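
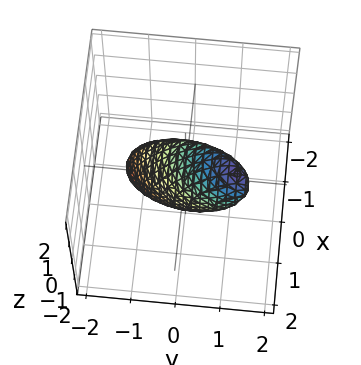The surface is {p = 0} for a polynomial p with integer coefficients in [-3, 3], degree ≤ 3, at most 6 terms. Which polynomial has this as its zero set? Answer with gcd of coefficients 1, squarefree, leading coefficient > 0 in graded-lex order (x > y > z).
deg p = 2. A generic line meets the surface in up to 2 points.
From the axis intercepts and sections: among the integer gridlines, it crosses the z-axis at z ∈ {-1, 1}.
Solving for integer coefficients yields p as stated.

2*x^2 - 2*x*y + 2*y^2 - 2*y*z + z^2 - 1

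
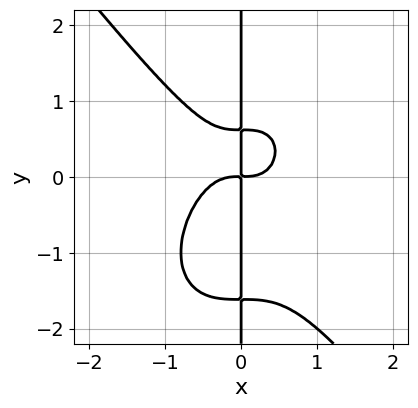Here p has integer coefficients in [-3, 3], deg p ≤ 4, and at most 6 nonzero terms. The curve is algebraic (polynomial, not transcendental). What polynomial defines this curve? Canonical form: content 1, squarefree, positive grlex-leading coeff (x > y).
Degree: the shape is more complex than any degree-3 curve, so deg p = 4.
From the visible intercepts: the visible y-axis segment lies entirely on the curve.
Matching integer coefficients to the picture gives p.

2*x^4 + x*y^3 + x*y^2 - x*y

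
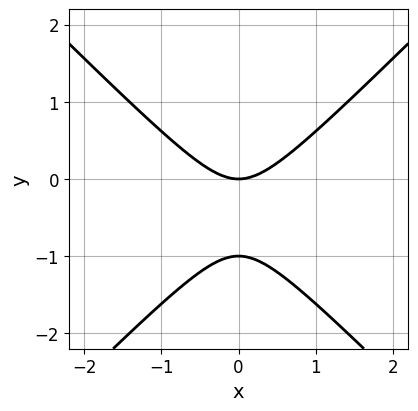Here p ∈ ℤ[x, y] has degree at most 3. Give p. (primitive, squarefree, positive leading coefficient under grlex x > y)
x^2 - y^2 - y

First, degree: no degree-1 curve has this shape, so deg p = 2.
Next, symmetries: it's symmetric under x → −x, forcing even powers of x.
Next, from the axis intercepts and sections: it crosses the x-axis at the gridline x = 0; among the integer gridlines, it crosses the y-axis at y ∈ {-1, 0}.
Finally, solving for integer coefficients yields p as stated.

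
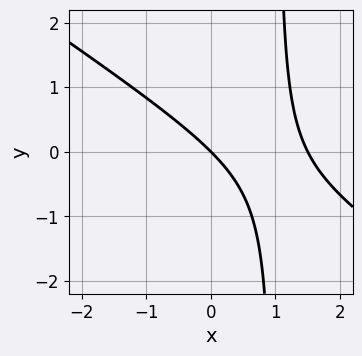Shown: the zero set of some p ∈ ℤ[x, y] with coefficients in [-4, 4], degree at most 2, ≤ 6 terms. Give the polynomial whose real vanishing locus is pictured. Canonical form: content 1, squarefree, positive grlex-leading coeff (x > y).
1. deg p = 2. No degree-1 curve has this shape.
2. Observable constraints: it crosses the x-axis at the gridline x = 0; one y-axis crossing is at y = 0.
3. Together with the visible shape, these determine p as stated.

2*x^2 + 3*x*y - 3*x - 3*y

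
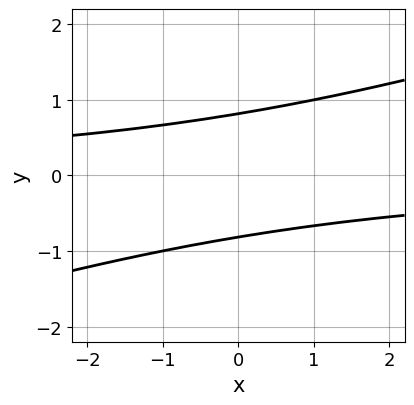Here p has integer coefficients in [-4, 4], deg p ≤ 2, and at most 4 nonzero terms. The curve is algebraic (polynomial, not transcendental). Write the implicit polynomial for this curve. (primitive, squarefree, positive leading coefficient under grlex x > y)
1. Degree: a generic line meets the curve in up to 2 points, so deg p = 2.
2. From the axis intercepts and sections: it misses every integer gridline on the x-axis.
3. Fitting integer coefficients to these (and the overall shape) gives p.

x*y - 3*y^2 + 2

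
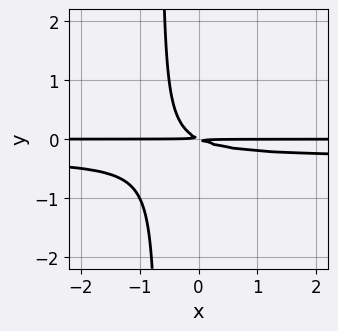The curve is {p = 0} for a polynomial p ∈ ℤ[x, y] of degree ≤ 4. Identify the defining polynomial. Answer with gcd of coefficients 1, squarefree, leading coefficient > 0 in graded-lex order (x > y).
(a) Degree: a generic line meets the curve in up to 3 points, so deg p = 3.
(b) Against the integer gridlines: every point of the x-axis in the box is on the curve.
(c) Putting this together gives p.

3*x*y^2 + x*y + 2*y^2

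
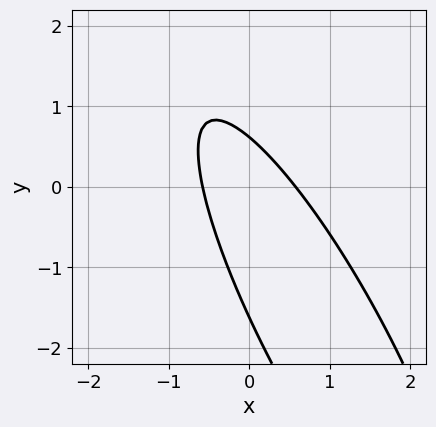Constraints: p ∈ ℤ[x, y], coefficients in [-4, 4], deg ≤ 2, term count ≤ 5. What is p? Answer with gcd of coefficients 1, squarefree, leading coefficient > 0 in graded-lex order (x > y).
Degree: a generic line meets the curve in up to 2 points, so deg p = 2.
Solving for integer coefficients yields p as stated.

3*x^2 + 3*x*y + y^2 + y - 1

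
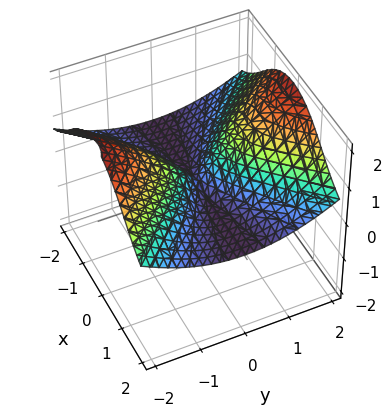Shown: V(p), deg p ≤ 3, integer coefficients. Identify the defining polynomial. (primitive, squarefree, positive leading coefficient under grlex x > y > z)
3*x^2*z + z^3 - 2*y^2

(a) Degree: the shape is more complex than any degree-2 surface, so deg p = 3.
(b) Against the integer gridlines: one z-axis crossing is at z = 0; one y-axis crossing is at y = 0.
(c) The integer polynomial consistent with all of this is the stated p.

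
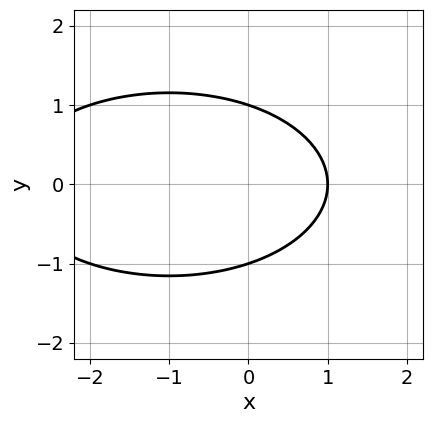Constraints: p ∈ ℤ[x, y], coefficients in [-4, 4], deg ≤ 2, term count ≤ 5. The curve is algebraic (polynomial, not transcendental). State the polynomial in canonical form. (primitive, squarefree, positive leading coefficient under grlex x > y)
x^2 + 3*y^2 + 2*x - 3

(a) deg p = 2. The shape is more complex than any degree-1 curve.
(b) Symmetries: it's symmetric under y → −y, forcing even powers of y.
(c) From the visible intercepts: the y-axis gridline crossings are at y ∈ {-1, 1}; it crosses the x-axis at the gridline x = 1.
(d) Assembling these constraints gives the stated polynomial.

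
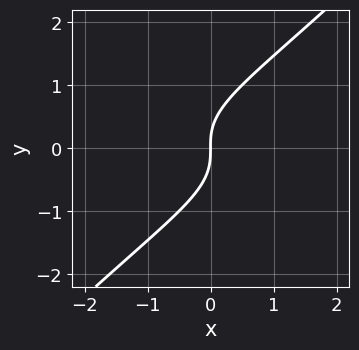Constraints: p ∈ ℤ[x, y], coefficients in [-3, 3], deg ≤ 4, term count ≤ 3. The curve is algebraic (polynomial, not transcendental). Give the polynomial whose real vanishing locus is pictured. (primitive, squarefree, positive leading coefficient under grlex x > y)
(a) deg p = 3. The shape is more complex than any degree-2 curve.
(b) Observable constraints: one x-axis crossing is at x = 0; it crosses the y-axis at the gridline y = 0.
(c) Putting this together gives p.

x*y^2 - y^3 + x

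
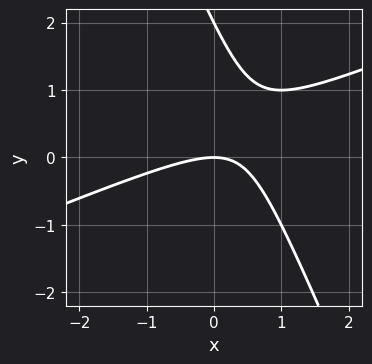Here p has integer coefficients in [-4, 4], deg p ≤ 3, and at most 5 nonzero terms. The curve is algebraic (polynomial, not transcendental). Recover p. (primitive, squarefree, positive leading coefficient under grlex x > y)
(a) Degree: the shape is more complex than any degree-1 curve, so deg p = 2.
(b) Against the integer gridlines: the y-axis gridline crossings are at y ∈ {0, 2}; one x-axis crossing is at x = 0.
(c) The integer polynomial consistent with all of this is the stated p.

x^2 - 2*x*y - y^2 + 2*y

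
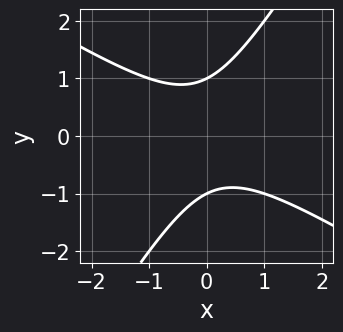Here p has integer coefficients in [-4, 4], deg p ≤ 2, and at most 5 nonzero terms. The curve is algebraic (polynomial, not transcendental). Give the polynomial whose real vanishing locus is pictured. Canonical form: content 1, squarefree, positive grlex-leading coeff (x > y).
1. The degree is 2 — the shape is more complex than any degree-1 curve.
2. Checking where it meets the axes: the curve avoids every integer x-axis point in the box; the y-axis gridline crossings are at y ∈ {-1, 1}.
3. Assembling these constraints gives the stated polynomial.

x^2 + x*y - y^2 + 1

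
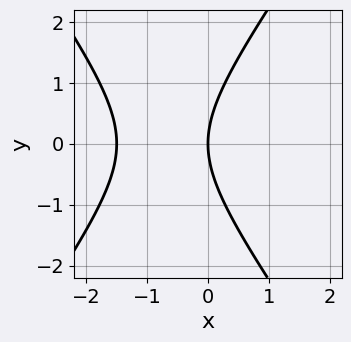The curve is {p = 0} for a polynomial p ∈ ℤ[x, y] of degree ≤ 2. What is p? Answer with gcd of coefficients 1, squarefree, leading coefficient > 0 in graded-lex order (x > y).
2*x^2 - y^2 + 3*x

(a) The degree is 2 — a generic line meets the curve in up to 2 points.
(b) Symmetries: it's symmetric under y → −y, forcing even powers of y.
(c) Reading off the gridlines: one y-axis crossing is at y = 0; one x-axis crossing is at x = 0.
(d) Assembling these constraints gives the stated polynomial.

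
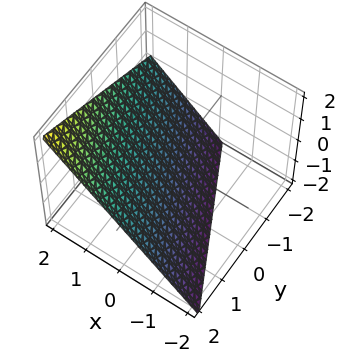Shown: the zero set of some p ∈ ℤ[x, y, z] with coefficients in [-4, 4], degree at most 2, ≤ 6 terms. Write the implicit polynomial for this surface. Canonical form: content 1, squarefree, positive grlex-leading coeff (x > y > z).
First, the degree is 1 — every cross-section is a straight line — this is a plane.
Then, against the integer gridlines: one x-axis crossing is at x = 1; it meets the z-axis at z = -1 (among the integer gridlines).
Finally, assembling these constraints gives the stated polynomial. Check: (0, 2, 0) on the y-axis lies on the surface, and p(0, 2, 0) = 0. ✓

2*x + y - 2*z - 2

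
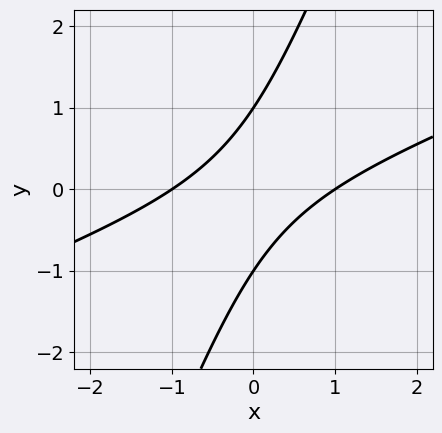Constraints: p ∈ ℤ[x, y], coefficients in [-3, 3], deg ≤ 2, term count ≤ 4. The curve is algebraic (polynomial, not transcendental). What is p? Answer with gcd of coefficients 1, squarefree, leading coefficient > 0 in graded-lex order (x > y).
(a) deg p = 2.
(b) Observable constraints: among the integer gridlines, it crosses the y-axis at y ∈ {-1, 1}; the x-axis gridline crossings are at x ∈ {-1, 1}.
(c) Together with the visible shape, these determine p as stated.

x^2 - 3*x*y + y^2 - 1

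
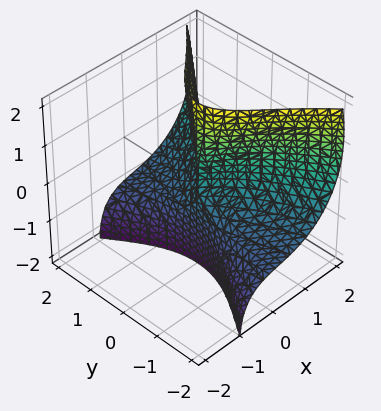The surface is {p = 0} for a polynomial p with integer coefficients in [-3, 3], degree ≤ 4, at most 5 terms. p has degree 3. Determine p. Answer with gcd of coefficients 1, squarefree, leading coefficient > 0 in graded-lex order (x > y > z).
x^3 + x*z^2 - y^2*z - y^2

(a) Degree: the shape is more complex than any degree-2 surface, so deg p = 3.
(b) From the visible intercepts: the visible z-axis segment lies entirely on the surface; it crosses the x-axis at the gridline x = 0; one y-axis crossing is at y = 0.
(c) Matching integer coefficients to the picture gives p.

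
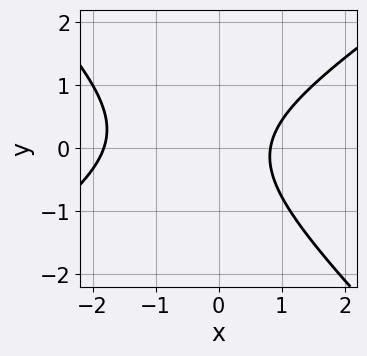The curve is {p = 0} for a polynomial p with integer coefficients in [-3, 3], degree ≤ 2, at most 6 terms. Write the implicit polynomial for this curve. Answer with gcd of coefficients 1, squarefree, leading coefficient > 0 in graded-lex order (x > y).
2*x^2 - x*y - 3*y^2 + 2*x - 3

1. Degree: the shape is more complex than any degree-1 curve, so deg p = 2.
2. Against the integer gridlines: the curve avoids every integer y-axis point in the box.
3. The integer polynomial consistent with all of this is the stated p.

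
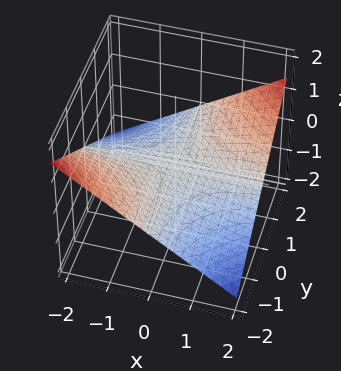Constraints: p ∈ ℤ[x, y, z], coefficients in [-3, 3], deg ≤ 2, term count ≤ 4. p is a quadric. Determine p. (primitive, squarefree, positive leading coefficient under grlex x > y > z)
1. deg p = 2. A saddle surface; a quadric.
2. Checking where it meets the axes: every point of the x-axis in the box is on the surface; it meets the z-axis at z = 0 (among the integer gridlines).
3. Fitting integer coefficients to these (and the overall shape) gives p. Check: (0, 1, 0) on the y-axis lies on the surface, and p(0, 1, 0) = 0. ✓

x*y - 3*z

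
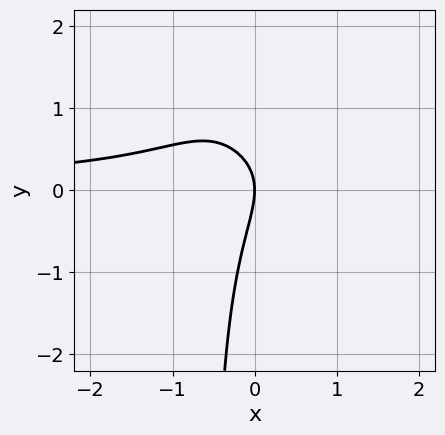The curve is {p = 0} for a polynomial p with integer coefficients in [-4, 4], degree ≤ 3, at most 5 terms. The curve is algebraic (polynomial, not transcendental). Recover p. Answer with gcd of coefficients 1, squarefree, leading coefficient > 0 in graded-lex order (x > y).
(a) Degree: no degree-2 curve has this shape, so deg p = 3.
(b) Observable constraints: one y-axis crossing is at y = 0; it crosses the x-axis at the gridline x = 0.
(c) The integer polynomial consistent with all of this is the stated p.

3*x^2*y + 3*x*y^2 - 3*x*y + 2*y^2 + 3*x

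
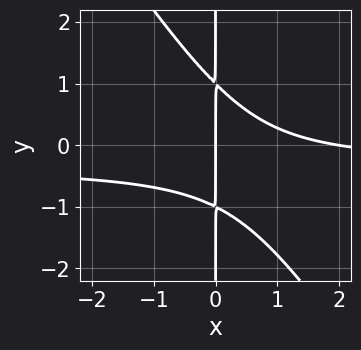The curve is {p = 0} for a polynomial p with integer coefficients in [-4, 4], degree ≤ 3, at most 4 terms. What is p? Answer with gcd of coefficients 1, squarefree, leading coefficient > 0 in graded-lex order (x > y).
deg p = 3. The shape is more complex than any degree-2 curve.
From the axis intercepts and sections: among the integer gridlines, it crosses the x-axis at x ∈ {0, 2}; every point of the y-axis in the box is on the curve.
Together with the visible shape, these determine p as stated.

3*x^2*y + 2*x*y^2 + x^2 - 2*x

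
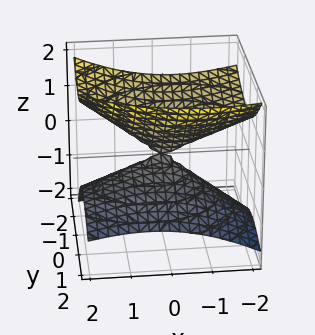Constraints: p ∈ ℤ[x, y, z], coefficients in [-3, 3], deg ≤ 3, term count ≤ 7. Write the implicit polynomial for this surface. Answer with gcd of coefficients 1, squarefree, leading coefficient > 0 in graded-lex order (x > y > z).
x^2 + x*z + 2*y^2 + 2*y*z - 3*z^2

1. There are 2 components.
2. Degree: the shape is more complex than any degree-1 surface, so deg p = 2.
3. Observable constraints: one z-axis crossing is at z = 0; one y-axis crossing is at y = 0; it crosses the x-axis at the gridline x = 0.
4. Putting this together gives p.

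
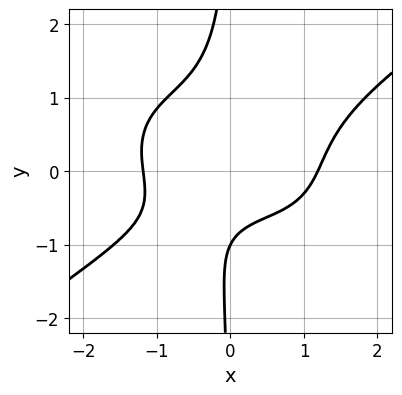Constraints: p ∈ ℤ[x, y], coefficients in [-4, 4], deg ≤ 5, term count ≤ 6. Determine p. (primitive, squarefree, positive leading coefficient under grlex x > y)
x^4 - 3*x*y^3 - x*y - 2*y - 2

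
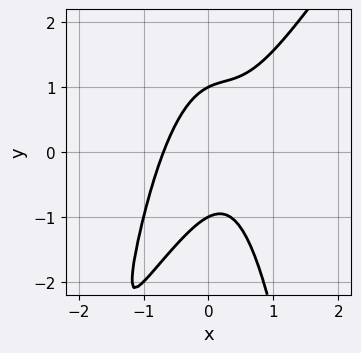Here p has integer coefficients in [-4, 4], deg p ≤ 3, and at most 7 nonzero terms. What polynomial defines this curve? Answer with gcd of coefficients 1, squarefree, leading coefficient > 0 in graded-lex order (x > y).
3*x^3 - 2*x^2*y + x*y - y^2 + 1

The degree is 3 — a generic line meets the curve in up to 3 points.
From the axis intercepts and sections: the y-axis gridline crossings are at y ∈ {-1, 1}.
Assembling these constraints gives the stated polynomial.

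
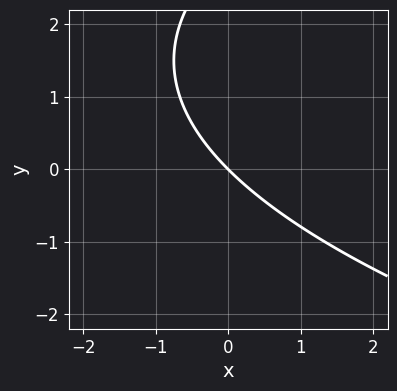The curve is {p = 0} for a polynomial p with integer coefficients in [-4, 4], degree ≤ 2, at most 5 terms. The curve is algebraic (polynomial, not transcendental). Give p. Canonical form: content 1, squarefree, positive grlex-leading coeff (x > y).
y^2 - 3*x - 3*y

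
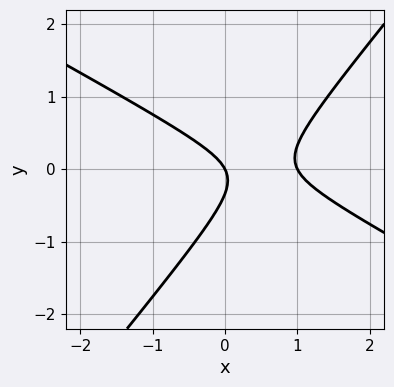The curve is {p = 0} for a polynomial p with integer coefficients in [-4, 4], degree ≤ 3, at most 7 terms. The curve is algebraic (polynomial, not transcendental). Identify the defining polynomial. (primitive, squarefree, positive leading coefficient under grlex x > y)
2*x^2 + 2*x*y - 3*y^2 - 2*x - y

1. The degree is 2 — the shape is more complex than any degree-1 curve.
2. Against the integer gridlines: it crosses the y-axis at the gridline y = 0; the x-axis gridline crossings are at x ∈ {0, 1}.
3. Fitting integer coefficients to these (and the overall shape) gives p.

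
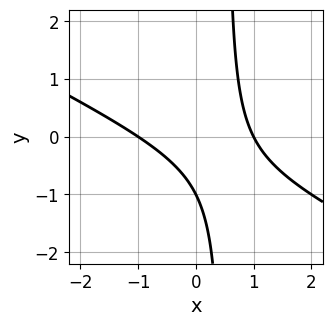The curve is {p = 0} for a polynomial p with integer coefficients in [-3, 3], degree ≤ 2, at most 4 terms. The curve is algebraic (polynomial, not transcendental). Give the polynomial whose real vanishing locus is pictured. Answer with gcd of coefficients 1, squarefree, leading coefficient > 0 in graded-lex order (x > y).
x^2 + 2*x*y - y - 1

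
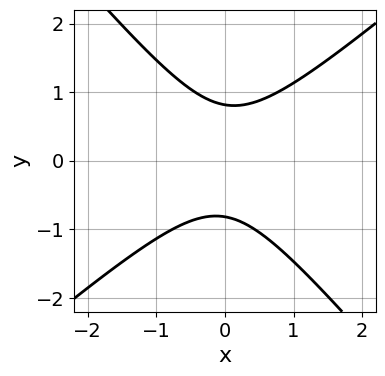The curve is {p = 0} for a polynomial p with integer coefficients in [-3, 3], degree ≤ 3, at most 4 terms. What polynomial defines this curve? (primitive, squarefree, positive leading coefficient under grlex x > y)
3*x^2 - x*y - 3*y^2 + 2

(a) deg p = 2.
(b) Observable constraints: the curve avoids every integer x-axis point in the box.
(c) Fitting integer coefficients to these (and the overall shape) gives p.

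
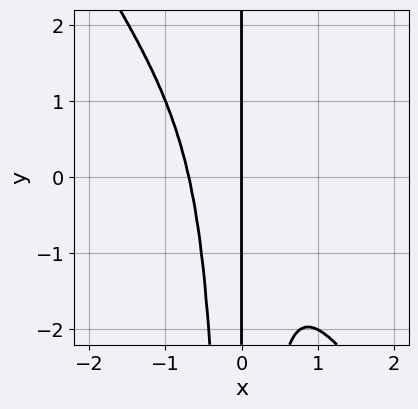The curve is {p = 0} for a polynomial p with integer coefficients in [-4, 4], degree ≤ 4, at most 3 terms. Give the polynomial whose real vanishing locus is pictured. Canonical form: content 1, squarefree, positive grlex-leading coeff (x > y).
3*x^4 + 2*x^3*y + x

First, the degree is 4 — no degree-3 curve has this shape.
Then, reading off the gridlines: one x-axis crossing is at x = 0; the visible y-axis segment lies entirely on the curve.
Finally, assembling these constraints gives the stated polynomial.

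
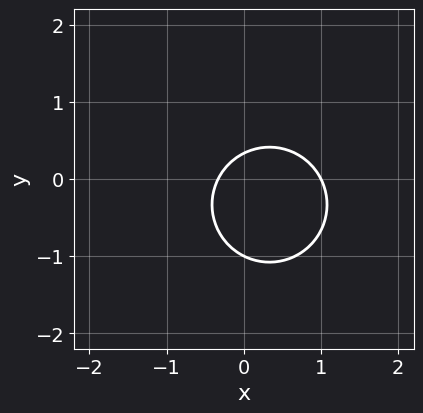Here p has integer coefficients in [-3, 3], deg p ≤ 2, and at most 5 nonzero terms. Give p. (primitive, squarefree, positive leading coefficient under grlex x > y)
3*x^2 + 3*y^2 - 2*x + 2*y - 1

1. deg p = 2.
2. From the visible intercepts: it crosses the x-axis at the gridline x = 1; one y-axis crossing is at y = -1.
3. The integer polynomial consistent with all of this is the stated p.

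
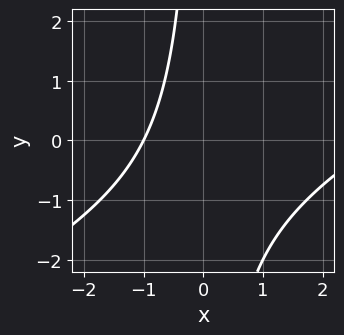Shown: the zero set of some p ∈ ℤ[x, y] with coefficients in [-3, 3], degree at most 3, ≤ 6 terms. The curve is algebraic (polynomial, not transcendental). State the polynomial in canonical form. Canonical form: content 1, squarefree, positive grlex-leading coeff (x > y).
x^2 - 2*x*y - 2*x - 3

1. deg p = 2. The shape is more complex than any degree-1 curve.
2. Reading off the gridlines: it crosses the x-axis at the gridline x = -1; it misses every integer gridline on the y-axis.
3. Solving for integer coefficients yields p as stated.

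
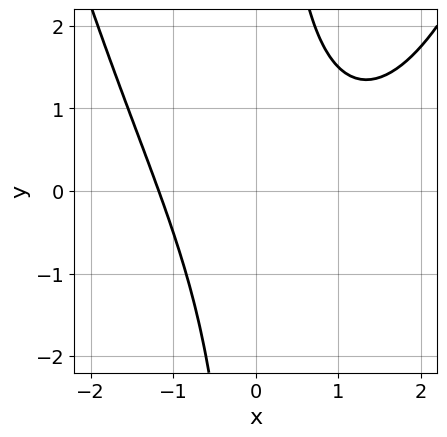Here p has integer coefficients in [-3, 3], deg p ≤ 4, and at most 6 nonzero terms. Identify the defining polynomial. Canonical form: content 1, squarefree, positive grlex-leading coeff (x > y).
x^3 - x^2 - 2*x*y + 3

Degree: no degree-2 curve has this shape, so deg p = 3.
Against the integer gridlines: the curve avoids every integer y-axis point in the box.
The integer polynomial consistent with all of this is the stated p.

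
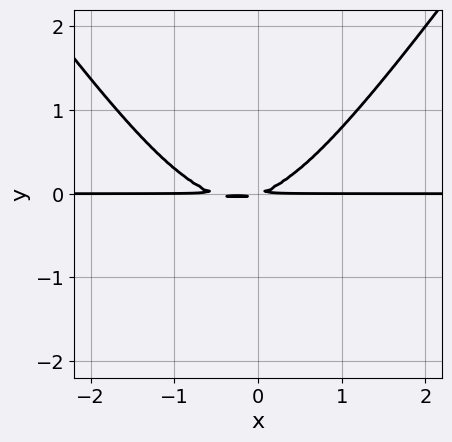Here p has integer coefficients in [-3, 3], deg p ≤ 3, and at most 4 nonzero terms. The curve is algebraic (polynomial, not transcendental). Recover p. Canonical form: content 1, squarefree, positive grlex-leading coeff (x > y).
2*x^2*y - y^3 + x*y - 3*y^2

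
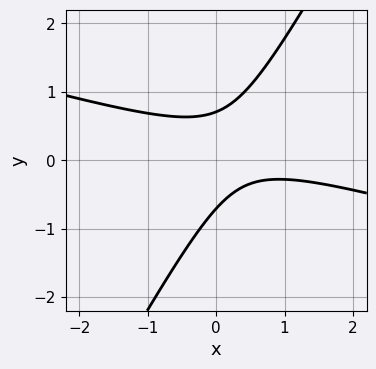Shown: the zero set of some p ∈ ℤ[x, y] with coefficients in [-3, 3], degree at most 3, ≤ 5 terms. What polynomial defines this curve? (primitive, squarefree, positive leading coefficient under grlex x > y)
x^2 + 3*x*y - 2*y^2 - x + 1

First, the degree is 2 — no degree-1 curve has this shape.
Then, reading off the gridlines: the curve avoids every integer x-axis point in the box.
Finally, assembling these constraints gives the stated polynomial.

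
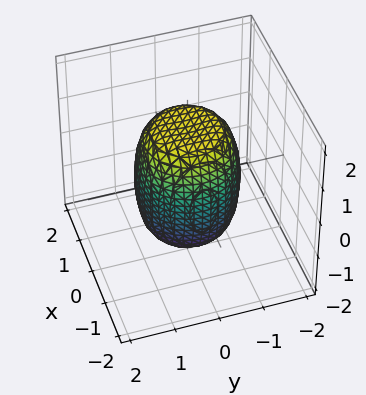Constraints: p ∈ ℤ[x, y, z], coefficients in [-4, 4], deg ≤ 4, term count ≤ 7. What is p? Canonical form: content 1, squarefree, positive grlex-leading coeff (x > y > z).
1. The degree is 4 — a generic line meets the surface in up to 4 points.
2. By symmetry, the z-axis is an axis of rotation, so x and y enter only as x² + y².
3. From the axis intercepts and sections: a circular section at z = 1 has radius exactly 1.
4. Solving for integer coefficients yields p as stated.

2*x^4 + 4*x^2*y^2 + 2*y^4 - x^2 - y^2 + z^2 - 2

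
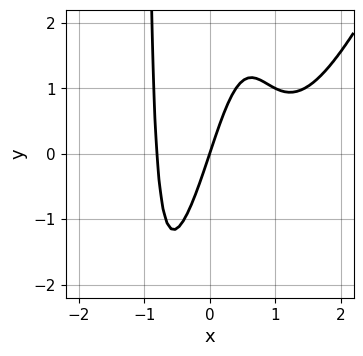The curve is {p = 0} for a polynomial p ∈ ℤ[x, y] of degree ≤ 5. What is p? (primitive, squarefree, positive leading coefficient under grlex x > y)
First, the degree is 4 — no degree-3 curve has this shape.
Next, checking where it meets the axes: it crosses the x-axis at the gridline x = 0; it meets the y-axis at y = 0 (among the integer gridlines).
Finally, together with the visible shape, these determine p as stated.

2*x^4 - x^3*y - 3*x^3 + 3*x - y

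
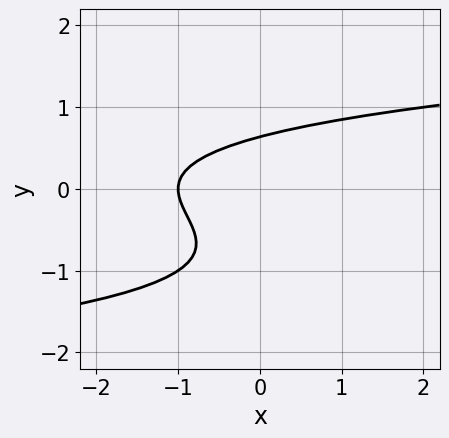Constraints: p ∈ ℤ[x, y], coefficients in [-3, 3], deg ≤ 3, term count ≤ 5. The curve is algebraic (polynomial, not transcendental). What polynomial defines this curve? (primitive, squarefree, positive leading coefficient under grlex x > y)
Degree: the shape is more complex than any degree-2 curve, so deg p = 3.
Checking where it meets the axes: one x-axis crossing is at x = -1.
Fitting integer coefficients to these (and the overall shape) gives p.

3*y^3 + 3*y^2 - 2*x - 2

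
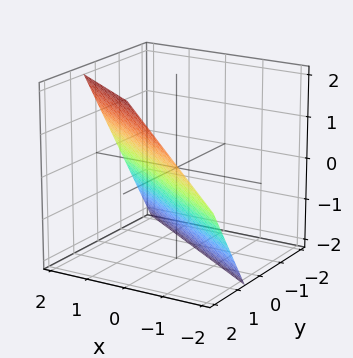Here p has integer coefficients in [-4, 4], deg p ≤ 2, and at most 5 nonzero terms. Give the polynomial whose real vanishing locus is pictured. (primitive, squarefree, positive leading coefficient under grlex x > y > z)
(a) Degree: the surface is flat (a plane), so deg p = 1.
(b) From the axis intercepts and sections: it meets the z-axis at z = -1 (among the integer gridlines); one x-axis crossing is at x = 1.
(c) The integer polynomial consistent with all of this is the stated p.

2*x + 3*y - 2*z - 2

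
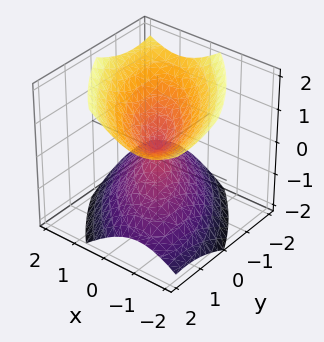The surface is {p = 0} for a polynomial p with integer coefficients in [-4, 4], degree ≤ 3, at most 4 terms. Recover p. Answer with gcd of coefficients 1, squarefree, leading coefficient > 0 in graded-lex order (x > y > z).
1. I count 2 distinct pieces.
2. The degree is 2 — a generic line meets the surface in up to 2 points.
3. Against the integer gridlines: it crosses the y-axis at the gridline y = 0; one x-axis crossing is at x = 0; it crosses the z-axis at the gridline z = 0.
4. Assembling these constraints gives the stated polynomial.

3*x^2 + 3*x*y + 2*y^2 - 3*z^2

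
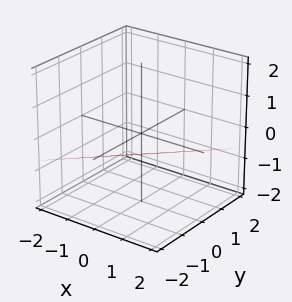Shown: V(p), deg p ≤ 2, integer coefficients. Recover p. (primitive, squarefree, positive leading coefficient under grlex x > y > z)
First, deg p = 1. Every cross-section is a straight line — this is a plane.
Then, from the visible intercepts: one y-axis crossing is at y = -2; one x-axis crossing is at x = 2.
Finally, assembling these constraints gives the stated polynomial.

x - y - 3*z - 2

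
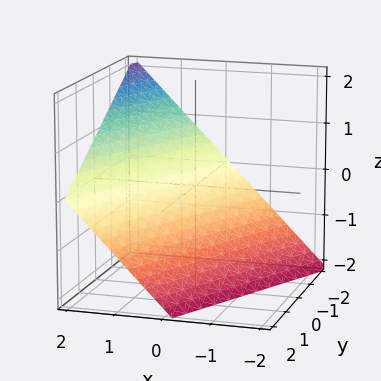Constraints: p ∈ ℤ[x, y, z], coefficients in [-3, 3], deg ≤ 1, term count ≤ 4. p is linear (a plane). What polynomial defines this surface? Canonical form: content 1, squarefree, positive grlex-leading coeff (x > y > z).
2*x - y - 2*z - 2

(a) Degree: the surface is flat (a plane), so deg p = 1.
(b) Against the integer gridlines: it meets the x-axis at x = 1 (among the integer gridlines); it crosses the y-axis at the gridline y = -2.
(c) Putting this together gives p.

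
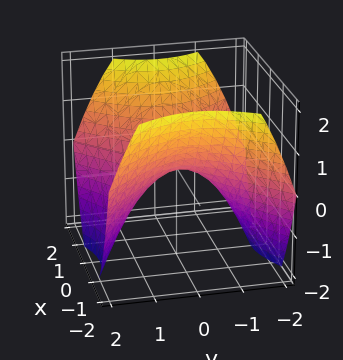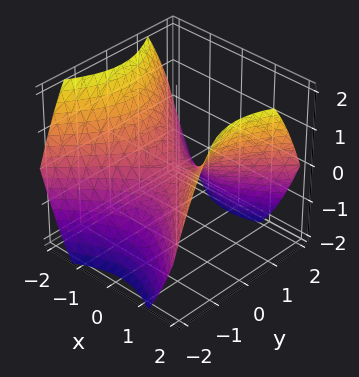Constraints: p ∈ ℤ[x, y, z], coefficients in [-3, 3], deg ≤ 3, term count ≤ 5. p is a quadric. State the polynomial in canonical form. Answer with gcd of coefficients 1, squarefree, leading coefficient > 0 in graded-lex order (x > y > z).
(a) The degree is 2 — a saddle surface; a quadric.
(b) Symmetries: mirror symmetry x ↦ −x ⇒ only even powers of x; it's symmetric under y → −y, forcing even powers of y.
(c) Against the integer gridlines: it meets the y-axis at y = 0 (among the integer gridlines); it meets the z-axis at z = 0 (among the integer gridlines); it meets the x-axis at x = 0 (among the integer gridlines).
(d) Putting this together gives p.

2*x^2 - 2*y^2 - 3*z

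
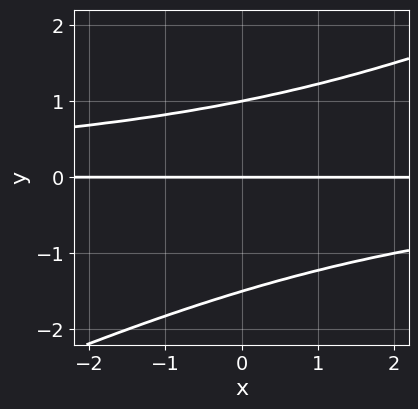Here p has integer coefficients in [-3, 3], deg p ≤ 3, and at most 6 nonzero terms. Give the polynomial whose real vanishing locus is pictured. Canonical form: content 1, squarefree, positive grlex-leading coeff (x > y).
x*y^2 - 2*y^3 - y^2 + 3*y

First, degree: no degree-2 curve has this shape, so deg p = 3.
Then, against the integer gridlines: the visible x-axis segment lies entirely on the curve; the y-axis gridline crossings are at y ∈ {0, 1}.
Finally, solving for integer coefficients yields p as stated.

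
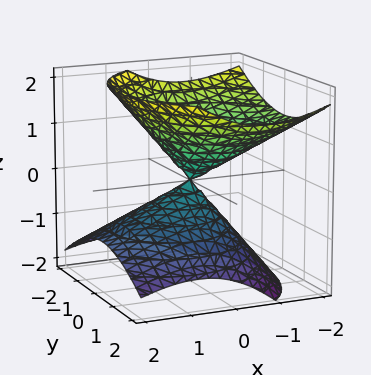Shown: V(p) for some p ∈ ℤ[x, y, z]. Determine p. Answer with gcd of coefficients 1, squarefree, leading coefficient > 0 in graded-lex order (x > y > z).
The picture has 2 separate pieces. Treating them together as one polynomial.
The degree is 2 — no degree-1 surface has this shape.
Checking where it meets the axes: it meets the x-axis at x = 0 (among the integer gridlines); it crosses the z-axis at the gridline z = 0.
Assembling these constraints gives the stated polynomial.

2*x^2 + 2*x*z + 2*y^2 - 3*z^2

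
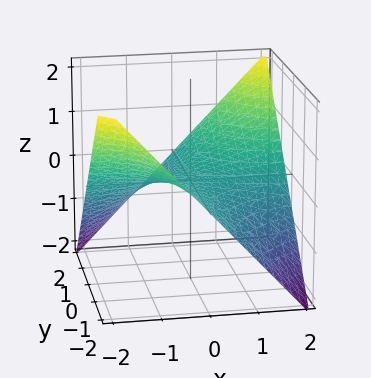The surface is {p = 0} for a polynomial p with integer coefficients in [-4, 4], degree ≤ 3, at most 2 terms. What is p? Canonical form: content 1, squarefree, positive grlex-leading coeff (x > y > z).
The degree is 2 — a saddle surface; a quadric.
Checking where it meets the axes: the visible x-axis segment lies entirely on the surface; every point of the y-axis in the box is on the surface; one z-axis crossing is at z = 0.
Assembling these constraints gives the stated polynomial.

x*y - 2*z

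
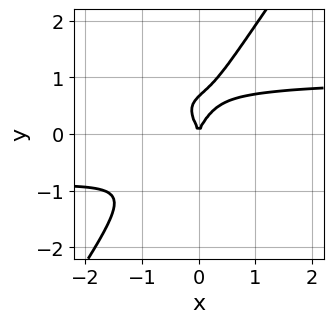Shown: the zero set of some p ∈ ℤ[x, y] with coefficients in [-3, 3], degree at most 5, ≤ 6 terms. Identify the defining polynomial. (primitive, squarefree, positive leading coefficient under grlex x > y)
2*x^2*y^2 + 3*x*y^3 - 3*y^4 + 2*y^3 - 2*x^2

1. The degree is 4 — the shape is more complex than any degree-3 curve.
2. From the visible intercepts: it crosses the x-axis at the gridline x = 0; it meets the y-axis at y = 0 (among the integer gridlines).
3. Matching integer coefficients to the picture gives p.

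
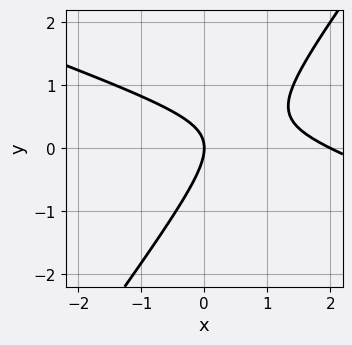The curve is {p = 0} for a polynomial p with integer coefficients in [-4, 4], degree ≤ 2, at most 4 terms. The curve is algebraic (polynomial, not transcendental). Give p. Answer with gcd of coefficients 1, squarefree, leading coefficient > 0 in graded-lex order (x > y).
x^2 + 2*x*y - 2*y^2 - 2*x

(a) Degree: a generic line meets the curve in up to 2 points, so deg p = 2.
(b) Checking where it meets the axes: among the integer gridlines, it crosses the x-axis at x ∈ {0, 2}; it meets the y-axis at y = 0 (among the integer gridlines).
(c) Putting this together gives p.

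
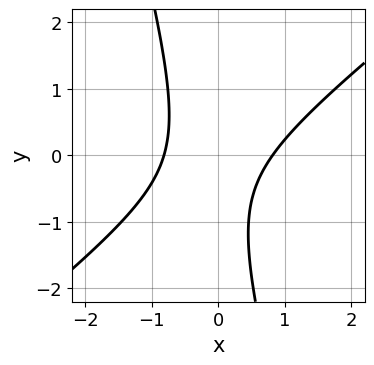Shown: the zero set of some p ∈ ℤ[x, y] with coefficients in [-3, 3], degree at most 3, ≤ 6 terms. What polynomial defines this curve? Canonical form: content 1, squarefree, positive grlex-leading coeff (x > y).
3*x^2 - 3*x*y - y^2 - y - 2

(a) Degree: a generic line meets the curve in up to 2 points, so deg p = 2.
(b) Checking where it meets the axes: no y-intercept at any integer in the box.
(c) Putting this together gives p.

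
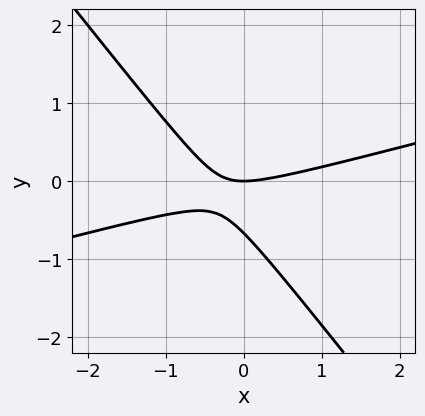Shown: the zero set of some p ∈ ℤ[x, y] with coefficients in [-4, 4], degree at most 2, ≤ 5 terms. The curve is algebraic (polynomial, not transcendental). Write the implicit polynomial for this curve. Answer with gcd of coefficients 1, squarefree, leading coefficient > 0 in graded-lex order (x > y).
x^2 - 3*x*y - 3*y^2 - 2*y

First, degree: no degree-1 curve has this shape, so deg p = 2.
Next, observable constraints: it meets the x-axis at x = 0 (among the integer gridlines); it crosses the y-axis at the gridline y = 0.
Finally, solving for integer coefficients yields p as stated.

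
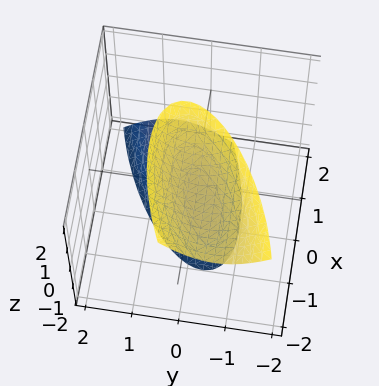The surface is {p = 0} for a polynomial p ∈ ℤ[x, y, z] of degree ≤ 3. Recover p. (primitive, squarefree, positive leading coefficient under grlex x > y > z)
x^2 - 2*x*y + x*z + 3*y^2 - z^2 + 2

(a) The picture has 2 separate pieces. They look like related sheets of one shape, so recover p as a whole.
(b) Degree: no degree-1 surface has this shape, so deg p = 2.
(c) Checking where it meets the axes: it misses every integer gridline on the y-axis; it misses every integer gridline on the x-axis.
(d) These observations pin down the coefficients.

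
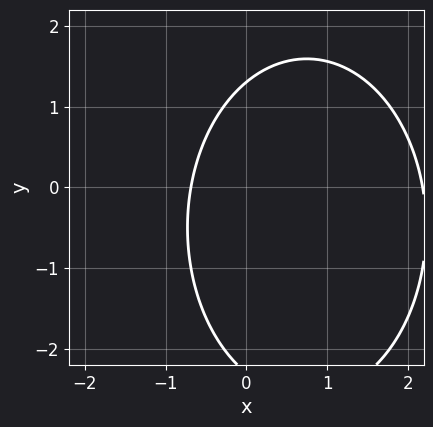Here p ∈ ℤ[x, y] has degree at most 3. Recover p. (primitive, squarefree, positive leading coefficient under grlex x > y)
2*x^2 + y^2 - 3*x + y - 3

First, the degree is 2 — the shape is more complex than any degree-1 curve.
Finally, solving for integer coefficients yields p as stated.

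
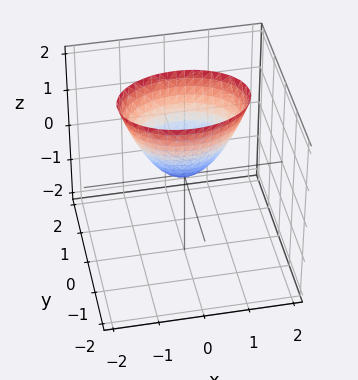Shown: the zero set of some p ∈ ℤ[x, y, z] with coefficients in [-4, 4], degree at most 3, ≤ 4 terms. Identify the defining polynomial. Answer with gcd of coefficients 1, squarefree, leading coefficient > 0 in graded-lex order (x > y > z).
First, the degree is 2 — a single bowl opening along one axis; a quadric.
Next, symmetries: mirror symmetry y ↦ −y ⇒ only even powers of y; mirror symmetry x ↦ −x ⇒ only even powers of x.
Then, against the integer gridlines: it crosses the z-axis at the gridline z = 0; it crosses the x-axis at the gridline x = 0.
Finally, solving for integer coefficients yields p as stated.

x^2 + 2*y^2 - z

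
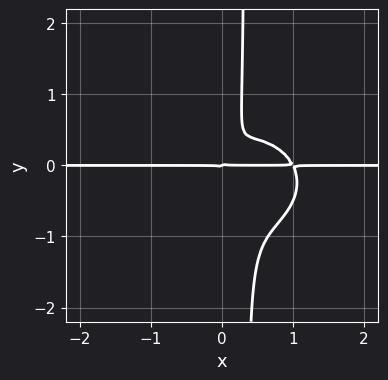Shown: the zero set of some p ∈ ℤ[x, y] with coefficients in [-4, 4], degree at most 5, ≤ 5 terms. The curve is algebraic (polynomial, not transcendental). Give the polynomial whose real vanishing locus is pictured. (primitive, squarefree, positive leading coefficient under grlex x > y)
1. The degree is 4 — a generic line meets the curve in up to 4 points.
2. Observable constraints: one y-axis crossing is at y = 0; every point of the x-axis in the box is on the curve.
3. Assembling these constraints gives the stated polynomial.

2*x^3*y + 3*x*y^3 - 2*x^2*y + x*y^2 - y^3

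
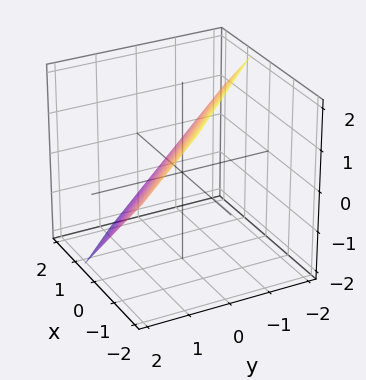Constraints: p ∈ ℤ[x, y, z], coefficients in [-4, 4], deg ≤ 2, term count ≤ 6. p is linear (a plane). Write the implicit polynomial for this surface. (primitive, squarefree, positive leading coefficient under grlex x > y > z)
3*x + 3*y + 3*z - 2

First, the degree is 1 — the surface is flat (a plane).
Finally, the integer polynomial consistent with all of this is the stated p.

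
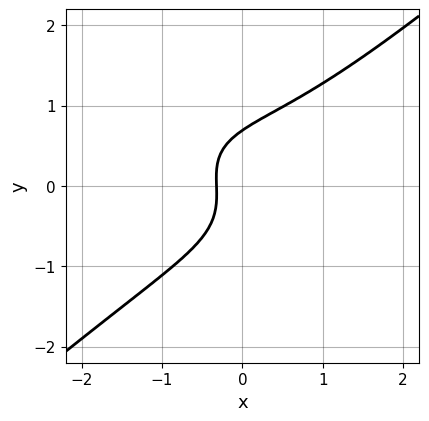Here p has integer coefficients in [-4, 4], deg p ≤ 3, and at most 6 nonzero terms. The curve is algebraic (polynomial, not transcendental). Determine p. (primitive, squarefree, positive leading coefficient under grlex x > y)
(a) The degree is 3 — the shape is more complex than any degree-2 curve.
(b) Putting this together gives p.

x^3 + x^2*y - 3*y^3 + 3*x + 1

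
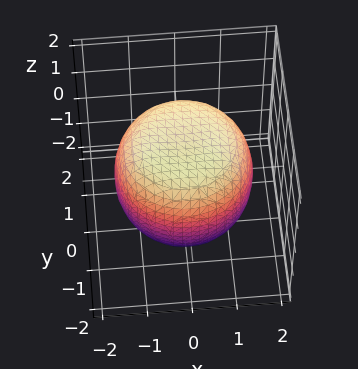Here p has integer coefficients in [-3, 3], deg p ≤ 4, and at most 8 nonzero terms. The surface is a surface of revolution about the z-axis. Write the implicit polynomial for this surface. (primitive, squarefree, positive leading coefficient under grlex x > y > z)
x^4 + 2*x^2*y^2 + y^4 - x^2 - y^2 + 2*z^2 - 3

Degree: no degree-3 surface has this shape, so deg p = 4.
Symmetries: the surface is invariant under rotation about z: p = q(x² + y², z).
Observable constraints: a circular section at z = -1 has radius between 1 and 2.
These observations pin down the coefficients.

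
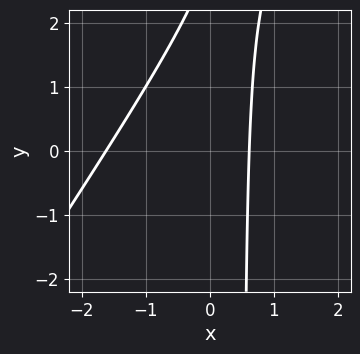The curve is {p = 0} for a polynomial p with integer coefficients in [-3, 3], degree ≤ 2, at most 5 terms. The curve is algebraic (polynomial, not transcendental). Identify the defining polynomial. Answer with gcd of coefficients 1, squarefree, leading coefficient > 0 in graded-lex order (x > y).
(a) Degree: the shape is more complex than any degree-1 curve, so deg p = 2.
(b) Against the integer gridlines: it misses every integer gridline on the y-axis.
(c) Matching integer coefficients to the picture gives p.

3*x^2 - 2*x*y + 3*x + y - 3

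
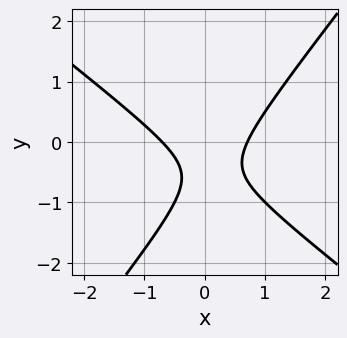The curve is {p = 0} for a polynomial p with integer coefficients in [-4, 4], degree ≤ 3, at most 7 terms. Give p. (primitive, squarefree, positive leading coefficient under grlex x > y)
2*x^2 + x*y - 2*y^2 - 2*y - 1

(a) Degree: a generic line meets the curve in up to 2 points, so deg p = 2.
(b) Observable constraints: no y-intercept at any integer in the box.
(c) The integer polynomial consistent with all of this is the stated p.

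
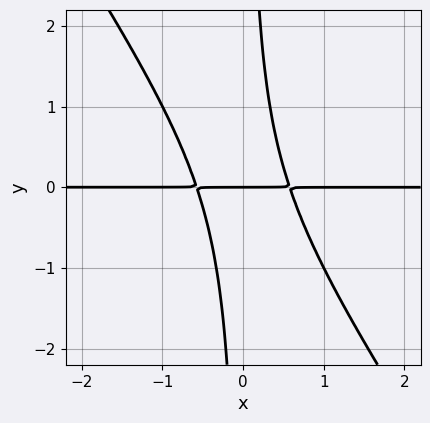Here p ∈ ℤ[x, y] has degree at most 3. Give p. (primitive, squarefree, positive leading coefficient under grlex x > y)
3*x^2*y + 2*x*y^2 - y

First, the degree is 3 — a generic line meets the curve in up to 3 points.
Then, against the integer gridlines: one y-axis crossing is at y = 0; the visible x-axis segment lies entirely on the curve.
Finally, solving for integer coefficients yields p as stated.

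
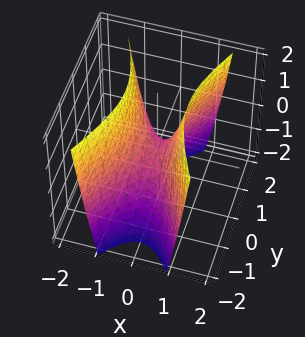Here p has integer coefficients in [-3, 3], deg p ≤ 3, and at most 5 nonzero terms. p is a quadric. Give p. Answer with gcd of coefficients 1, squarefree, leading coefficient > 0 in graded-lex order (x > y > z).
deg p = 2. A saddle surface; a quadric.
Symmetries: mirror symmetry x ↦ −x ⇒ only even powers of x; mirror symmetry y ↦ −y ⇒ only even powers of y.
From the visible intercepts: one z-axis crossing is at z = 0; it crosses the y-axis at the gridline y = 0; one x-axis crossing is at x = 0.
The integer polynomial consistent with all of this is the stated p.

3*x^2 - y^2 - z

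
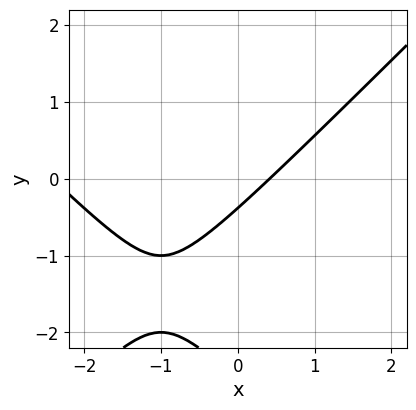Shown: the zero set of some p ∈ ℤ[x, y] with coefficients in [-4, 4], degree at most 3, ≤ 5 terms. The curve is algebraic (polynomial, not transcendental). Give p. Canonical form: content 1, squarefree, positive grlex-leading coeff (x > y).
x^2 - y^2 + 2*x - 3*y - 1

(a) Degree: the shape is more complex than any degree-1 curve, so deg p = 2.
(b) Putting this together gives p.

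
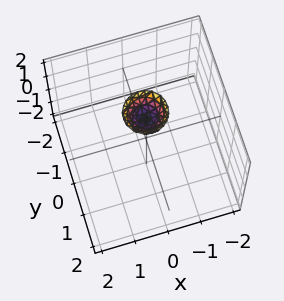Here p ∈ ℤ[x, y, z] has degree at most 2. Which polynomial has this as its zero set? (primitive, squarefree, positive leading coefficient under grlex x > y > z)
3*x^2 + 3*y^2 - 2*z + 3

First, deg p = 2. No degree-1 surface has this shape.
Then, symmetry: every cross-section ⟂ z is a circle, so x, y appear only via x² + y².
Next, from the axis intercepts and sections: no x-intercept at any integer in the box; no y-intercept at any integer in the box.
Finally, the integer polynomial consistent with all of this is the stated p.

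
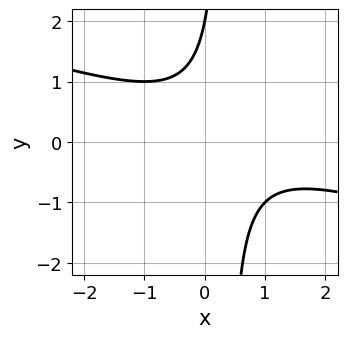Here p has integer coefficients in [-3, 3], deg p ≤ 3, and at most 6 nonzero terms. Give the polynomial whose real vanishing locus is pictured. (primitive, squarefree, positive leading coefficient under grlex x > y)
x^2 + 3*x*y - x - y + 2

deg p = 2. The shape is more complex than any degree-1 curve.
Against the integer gridlines: it meets the y-axis at y = 2 (among the integer gridlines); no x-intercept at any integer in the box.
Matching integer coefficients to the picture gives p.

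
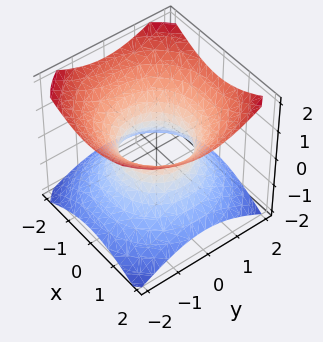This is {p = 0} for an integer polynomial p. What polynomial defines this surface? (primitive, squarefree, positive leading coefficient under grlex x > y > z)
(a) deg p = 2. An hourglass — one-sheet hyperboloid; a quadric.
(b) Symmetries: the z-axis is an axis of rotation, so x and y enter only as x² + y²; it's symmetric under z → −z, forcing even powers of z.
(c) Checking where it meets the axes: a circular section at z = 0 has radius exactly 1; the x-axis gridline crossings are at x ∈ {-1, 1}; the y-axis gridline crossings are at y ∈ {-1, 1}.
(d) Matching integer coefficients to the picture gives p.

2*x^2 + 2*y^2 - 3*z^2 - 2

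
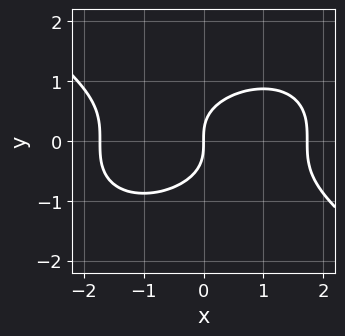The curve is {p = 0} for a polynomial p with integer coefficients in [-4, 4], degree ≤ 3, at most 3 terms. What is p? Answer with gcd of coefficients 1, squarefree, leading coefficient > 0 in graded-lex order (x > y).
deg p = 3.
Checking where it meets the axes: it crosses the x-axis at the gridline x = 0; it meets the y-axis at y = 0 (among the integer gridlines).
Together with the visible shape, these determine p as stated.

x^3 + 3*y^3 - 3*x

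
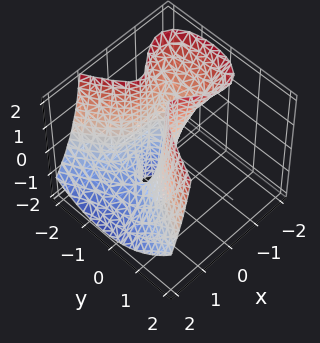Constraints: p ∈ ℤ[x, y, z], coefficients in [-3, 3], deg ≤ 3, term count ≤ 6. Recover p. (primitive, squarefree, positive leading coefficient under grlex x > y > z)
(a) The degree is 3 — a generic line meets the surface in up to 3 points.
(b) From the visible intercepts: the visible z-axis segment lies entirely on the surface; the y-axis gridline crossings are at y ∈ {-1, 0}.
(c) The integer polynomial consistent with all of this is the stated p.

x^3 + x^2*z - y^2 - y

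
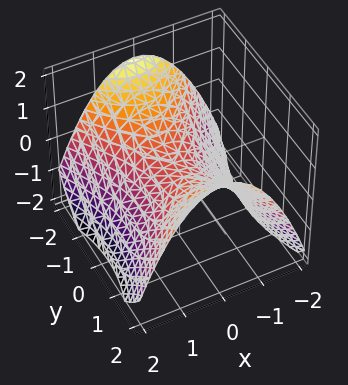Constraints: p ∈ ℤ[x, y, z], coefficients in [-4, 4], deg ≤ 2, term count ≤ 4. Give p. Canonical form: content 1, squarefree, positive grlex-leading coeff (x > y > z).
deg p = 2. A hyperbolic paraboloid; a quadric.
Symmetries: the x ↦ −x reflection is a symmetry, so x appears only in even powers; it's symmetric under y → −y, forcing even powers of y.
Reading off the gridlines: it meets the x-axis at x = 0 (among the integer gridlines); one z-axis crossing is at z = 0.
Matching integer coefficients to the picture gives p.

2*x^2 - y^2 + 3*z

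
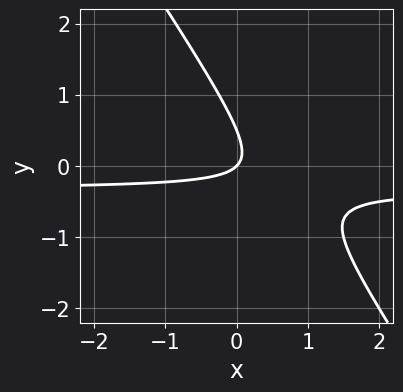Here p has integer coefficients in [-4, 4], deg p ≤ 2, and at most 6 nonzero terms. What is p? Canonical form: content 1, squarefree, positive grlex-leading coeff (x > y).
3*x*y + 2*y^2 + x - y

Degree: no degree-1 curve has this shape, so deg p = 2.
Against the integer gridlines: it meets the y-axis at y = 0 (among the integer gridlines); one x-axis crossing is at x = 0.
Fitting integer coefficients to these (and the overall shape) gives p.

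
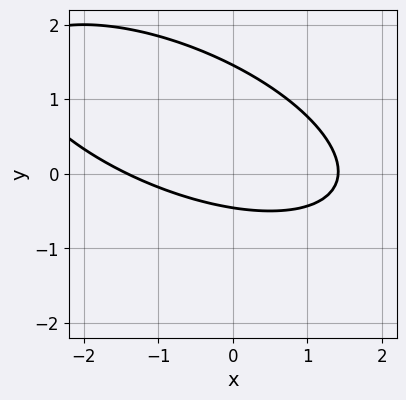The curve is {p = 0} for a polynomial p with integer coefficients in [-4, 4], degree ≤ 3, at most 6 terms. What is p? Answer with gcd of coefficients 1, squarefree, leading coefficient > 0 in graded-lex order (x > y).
x^2 + 2*x*y + 3*y^2 - 3*y - 2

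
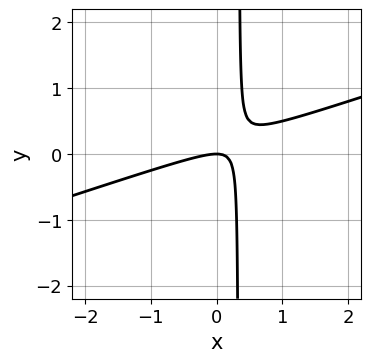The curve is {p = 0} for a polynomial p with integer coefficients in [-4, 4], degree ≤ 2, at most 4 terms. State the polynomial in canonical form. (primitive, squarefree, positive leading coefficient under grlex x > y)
x^2 - 3*x*y + y

(a) deg p = 2. No degree-1 curve has this shape.
(b) From the visible intercepts: it meets the x-axis at x = 0 (among the integer gridlines); it meets the y-axis at y = 0 (among the integer gridlines).
(c) Putting this together gives p.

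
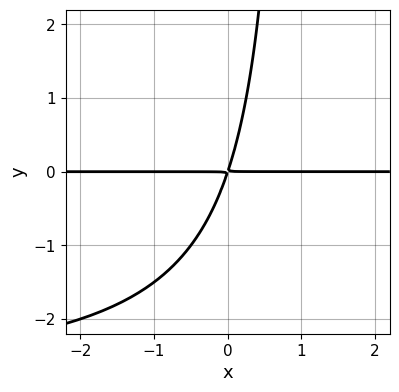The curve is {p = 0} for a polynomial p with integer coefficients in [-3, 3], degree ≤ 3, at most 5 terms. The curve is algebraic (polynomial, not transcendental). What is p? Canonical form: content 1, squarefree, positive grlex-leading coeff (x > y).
x*y^2 + 3*x*y - y^2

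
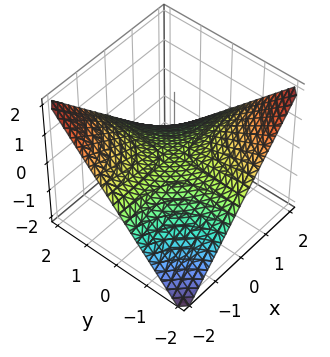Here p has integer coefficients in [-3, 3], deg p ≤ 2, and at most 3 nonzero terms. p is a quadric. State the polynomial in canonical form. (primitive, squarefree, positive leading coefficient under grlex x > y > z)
x*y + 2*z

(a) The degree is 2 — a hyperbolic paraboloid; a quadric.
(b) Checking where it meets the axes: the visible x-axis segment lies entirely on the surface; it meets the z-axis at z = 0 (among the integer gridlines); every point of the y-axis in the box is on the surface.
(c) Putting this together gives p.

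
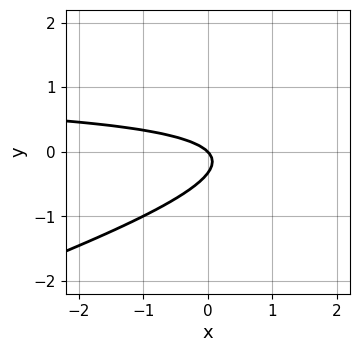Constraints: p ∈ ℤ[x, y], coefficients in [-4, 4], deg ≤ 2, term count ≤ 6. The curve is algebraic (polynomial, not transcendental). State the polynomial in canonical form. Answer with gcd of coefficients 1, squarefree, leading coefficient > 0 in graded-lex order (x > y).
First, degree: a generic line meets the curve in up to 2 points, so deg p = 2.
Then, checking where it meets the axes: one x-axis crossing is at x = 0; it crosses the y-axis at the gridline y = 0.
Finally, putting this together gives p.

x*y - 3*y^2 - x - y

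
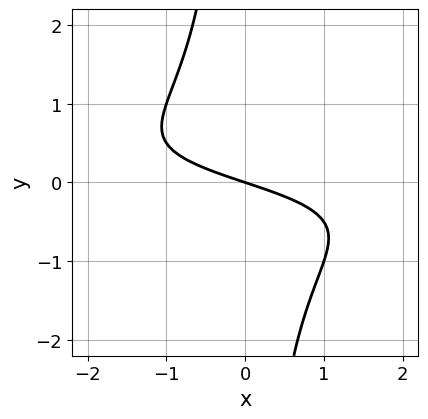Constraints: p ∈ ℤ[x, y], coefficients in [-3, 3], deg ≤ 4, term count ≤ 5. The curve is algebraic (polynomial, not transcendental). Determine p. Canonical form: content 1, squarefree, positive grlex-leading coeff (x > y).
2*x*y^2 + x + 3*y

First, the degree is 3 — a generic line meets the curve in up to 3 points.
Then, checking where it meets the axes: one y-axis crossing is at y = 0; one x-axis crossing is at x = 0.
Finally, putting this together gives p.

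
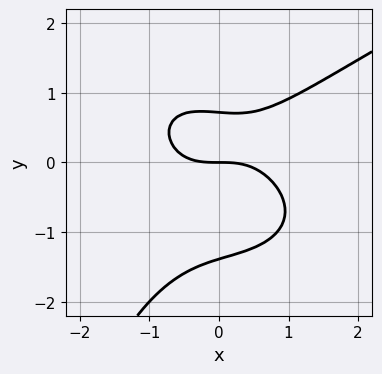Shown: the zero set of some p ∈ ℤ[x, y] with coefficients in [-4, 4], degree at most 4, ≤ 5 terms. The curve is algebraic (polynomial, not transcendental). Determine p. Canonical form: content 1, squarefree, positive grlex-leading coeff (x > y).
x*y^3 - 2*x^3 + 3*y^3 + 2*y^2 - 3*y

(a) Degree: no degree-3 curve has this shape, so deg p = 4.
(b) Observable constraints: it meets the y-axis at y = 0 (among the integer gridlines); one x-axis crossing is at x = 0.
(c) Solving for integer coefficients yields p as stated.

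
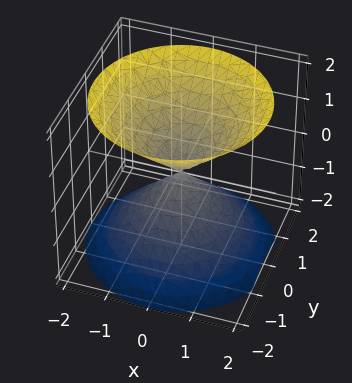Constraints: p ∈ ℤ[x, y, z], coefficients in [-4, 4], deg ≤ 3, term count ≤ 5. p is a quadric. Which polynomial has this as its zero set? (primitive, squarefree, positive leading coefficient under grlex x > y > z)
x^2 + y^2 - z^2

(a) I count 2 distinct pieces. Treating them together as one polynomial.
(b) Degree: two nappes meeting at a single point; a quadric, so deg p = 2.
(c) Symmetries: the z ↦ −z reflection is a symmetry, so z appears only in even powers; the surface is invariant under rotation about z: p = q(x² + y², z).
(d) Reading off the gridlines: a circular section at z = 1 has radius exactly 1; it meets the y-axis at y = 0 (among the integer gridlines); one x-axis crossing is at x = 0; it meets the z-axis at z = 0 (among the integer gridlines).
(e) Putting this together gives p.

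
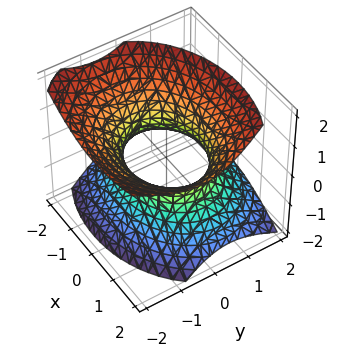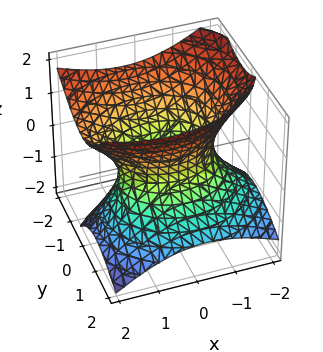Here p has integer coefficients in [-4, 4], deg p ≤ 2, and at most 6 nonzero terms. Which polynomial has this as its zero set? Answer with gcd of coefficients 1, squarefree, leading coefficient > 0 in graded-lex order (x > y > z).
1. The degree is 2 — the shape is more complex than any degree-1 surface.
2. Observable constraints: the surface avoids every integer z-axis point in the box; the y-axis gridline crossings are at y ∈ {-1, 1}.
3. Assembling these constraints gives the stated polynomial.

2*x^2 - x*z + 3*y^2 + 2*y*z - 3*z^2 - 3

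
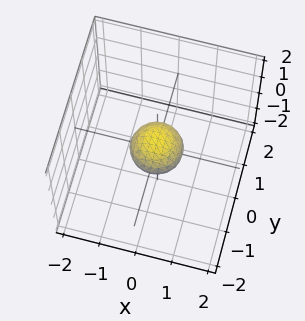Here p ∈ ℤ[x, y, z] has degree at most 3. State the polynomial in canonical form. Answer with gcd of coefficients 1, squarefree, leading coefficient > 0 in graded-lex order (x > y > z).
2*x^2 + 2*y^2 + 3*z^2 - 1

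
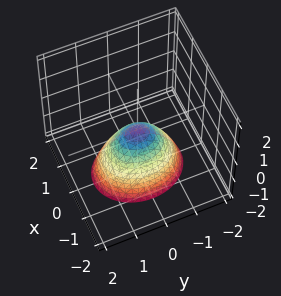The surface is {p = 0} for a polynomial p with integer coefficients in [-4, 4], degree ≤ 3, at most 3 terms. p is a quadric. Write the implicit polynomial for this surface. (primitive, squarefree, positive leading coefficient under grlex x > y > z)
3*x^2 + 2*y^2 + 2*z

First, the degree is 2 — a paraboloid; a quadric.
Next, symmetries: the x ↦ −x reflection is a symmetry, so x appears only in even powers; the y ↦ −y reflection is a symmetry, so y appears only in even powers.
Next, checking where it meets the axes: one z-axis crossing is at z = 0; it crosses the y-axis at the gridline y = 0; it meets the x-axis at x = 0 (among the integer gridlines).
Finally, solving for integer coefficients yields p as stated.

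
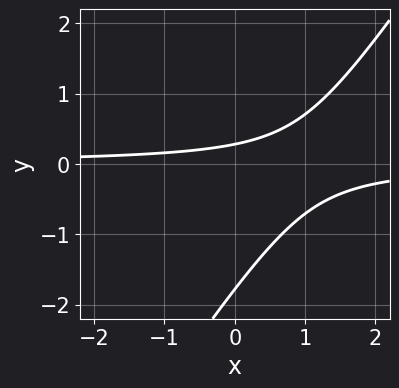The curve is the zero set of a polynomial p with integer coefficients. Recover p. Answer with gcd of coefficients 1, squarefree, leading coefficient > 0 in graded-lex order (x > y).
3*x*y - 2*y^2 - 3*y + 1

First, degree: the shape is more complex than any degree-1 curve, so deg p = 2.
Then, against the integer gridlines: no x-intercept at any integer in the box.
Finally, the integer polynomial consistent with all of this is the stated p.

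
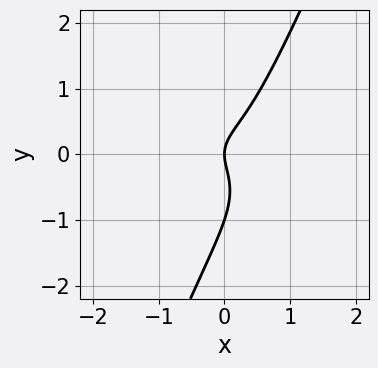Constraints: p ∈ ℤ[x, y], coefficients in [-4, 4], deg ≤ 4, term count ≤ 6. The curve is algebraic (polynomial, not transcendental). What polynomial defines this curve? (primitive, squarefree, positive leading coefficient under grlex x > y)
2*x^3 + 2*x*y^2 - y^3 - y^2 + x

1. deg p = 3. The shape is more complex than any degree-2 curve.
2. From the axis intercepts and sections: the y-axis gridline crossings are at y ∈ {-1, 0}; it crosses the x-axis at the gridline x = 0.
3. Together with the visible shape, these determine p as stated.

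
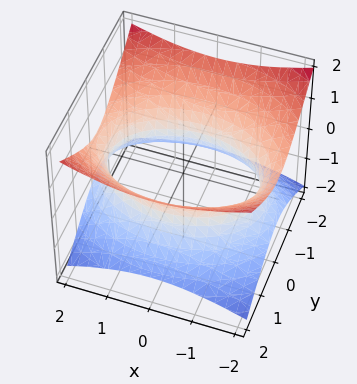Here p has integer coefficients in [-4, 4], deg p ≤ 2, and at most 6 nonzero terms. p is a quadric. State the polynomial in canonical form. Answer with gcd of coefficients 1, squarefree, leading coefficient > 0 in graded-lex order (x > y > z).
(a) The degree is 2 — one connected sheet with a waist; a quadric.
(b) Symmetries: mirror symmetry y ↦ −y ⇒ only even powers of y; the z ↦ −z reflection is a symmetry, so z appears only in even powers; mirror symmetry x ↦ −x ⇒ only even powers of x.
(c) Reading off the gridlines: it misses every integer gridline on the z-axis.
(d) The integer polynomial consistent with all of this is the stated p.

x^2 + 2*y^2 - 3*z^2 - 3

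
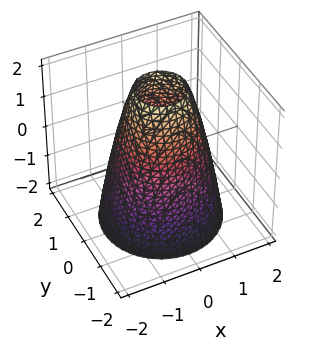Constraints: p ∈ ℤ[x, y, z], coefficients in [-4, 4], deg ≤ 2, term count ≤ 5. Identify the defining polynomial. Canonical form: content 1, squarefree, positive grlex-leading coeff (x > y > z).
2*x^2 + 2*y^2 + z - 3

(a) Degree: no degree-1 surface has this shape, so deg p = 2.
(b) Symmetries: rotational symmetry about the z-axis ⇒ p depends on x, y only through x² + y².
(c) Against the integer gridlines: the surface avoids every integer z-axis point in the box; a circular section at z = 0 has radius between 1 and 2.
(d) Fitting integer coefficients to these (and the overall shape) gives p.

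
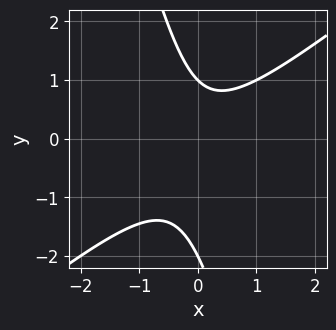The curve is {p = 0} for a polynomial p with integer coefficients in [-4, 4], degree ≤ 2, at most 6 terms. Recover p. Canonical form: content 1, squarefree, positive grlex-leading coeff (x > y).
3*x^2 - 3*x*y - y^2 - y + 2

1. deg p = 2. No degree-1 curve has this shape.
2. From the visible intercepts: the curve avoids every integer x-axis point in the box; the y-axis gridline crossings are at y ∈ {-2, 1}.
3. These observations pin down the coefficients.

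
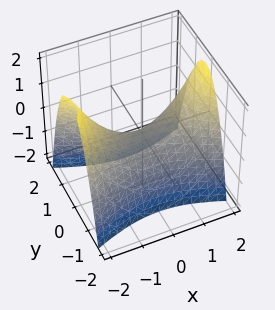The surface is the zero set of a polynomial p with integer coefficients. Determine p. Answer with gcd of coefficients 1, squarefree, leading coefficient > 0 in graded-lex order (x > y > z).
x^2 - 3*y^2 - 2*z

(a) deg p = 2.
(b) Symmetries: the y ↦ −y reflection is a symmetry, so y appears only in even powers; the x ↦ −x reflection is a symmetry, so x appears only in even powers.
(c) Against the integer gridlines: it meets the z-axis at z = 0 (among the integer gridlines); one x-axis crossing is at x = 0.
(d) Together with the visible shape, these determine p as stated.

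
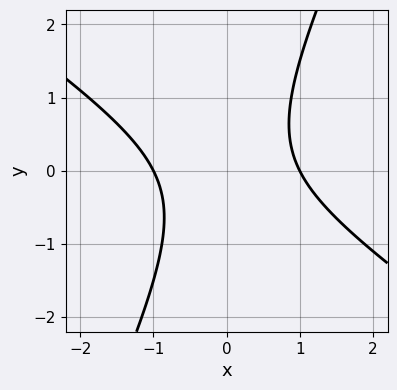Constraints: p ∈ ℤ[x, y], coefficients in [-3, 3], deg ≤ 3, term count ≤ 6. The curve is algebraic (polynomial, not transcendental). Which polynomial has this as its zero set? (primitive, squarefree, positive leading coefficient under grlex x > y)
3*x^2 + 3*x*y - 2*y^2 - 3

First, deg p = 2. A generic line meets the curve in up to 2 points.
Next, from the axis intercepts and sections: among the integer gridlines, it crosses the x-axis at x ∈ {-1, 1}; the curve avoids every integer y-axis point in the box.
Finally, solving for integer coefficients yields p as stated.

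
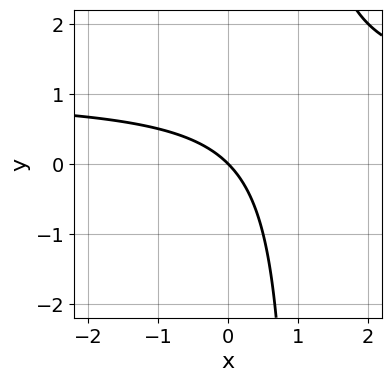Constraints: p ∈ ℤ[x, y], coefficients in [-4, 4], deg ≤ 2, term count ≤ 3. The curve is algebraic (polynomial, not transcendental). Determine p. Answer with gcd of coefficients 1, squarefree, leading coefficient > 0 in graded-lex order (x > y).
x*y - x - y

(a) The degree is 2 — no degree-1 curve has this shape.
(b) Reading off the gridlines: it crosses the y-axis at the gridline y = 0; one x-axis crossing is at x = 0.
(c) Matching integer coefficients to the picture gives p.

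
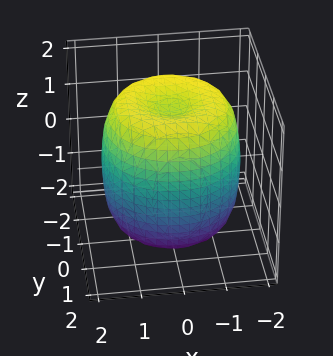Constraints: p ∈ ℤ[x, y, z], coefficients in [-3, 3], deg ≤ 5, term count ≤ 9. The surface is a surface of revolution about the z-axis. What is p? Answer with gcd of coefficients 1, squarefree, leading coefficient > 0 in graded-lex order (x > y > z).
x^4 + 2*x^2*y^2 + y^4 - 2*x^2 - 2*y^2 + z^2 - 2

First, the degree is 4 — the shape is more complex than any degree-3 surface.
Then, symmetries: rotational symmetry about the z-axis ⇒ p depends on x, y only through x² + y².
Next, observable constraints: a circular section at z = -1 has radius between 1 and 2.
Finally, fitting integer coefficients to these (and the overall shape) gives p.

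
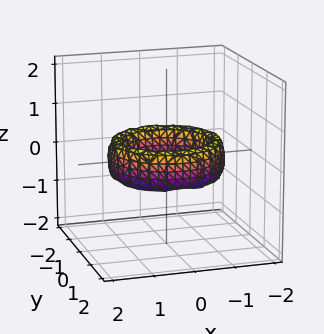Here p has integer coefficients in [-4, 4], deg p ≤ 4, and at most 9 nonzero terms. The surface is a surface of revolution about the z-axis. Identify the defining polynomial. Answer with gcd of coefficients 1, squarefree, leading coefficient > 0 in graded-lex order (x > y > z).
First, the degree is 4 — a generic line meets the surface in up to 4 points.
Next, by symmetry, every cross-section ⟂ z is a circle, so x, y appear only via x² + y².
Next, from the axis intercepts and sections: the x-axis gridline crossings are at x ∈ {-1, 1}; the y-axis gridline crossings are at y ∈ {-1, 1}; the surface avoids every integer z-axis point in the box.
Finally, solving for integer coefficients yields p as stated.

x^4 + 2*x^2*y^2 + y^4 - 3*x^2 - 3*y^2 + z^2 + 2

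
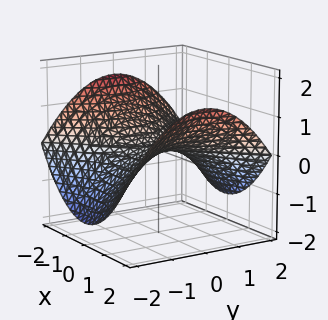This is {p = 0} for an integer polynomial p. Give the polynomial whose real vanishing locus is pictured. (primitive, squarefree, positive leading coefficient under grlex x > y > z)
(a) The degree is 2 — a hyperbolic paraboloid; a quadric.
(b) Symmetries: mirror symmetry x ↦ −x ⇒ only even powers of x; it's symmetric under y → −y, forcing even powers of y.
(c) From the visible intercepts: one y-axis crossing is at y = 0; it crosses the x-axis at the gridline x = 0.
(d) These observations pin down the coefficients.

x^2 - y^2 - 3*z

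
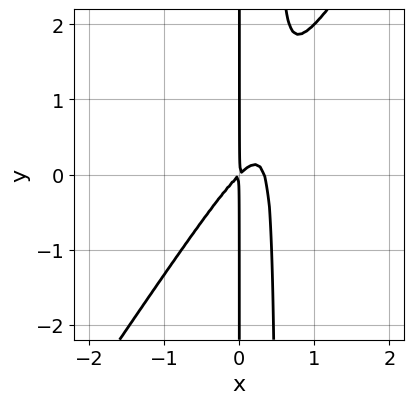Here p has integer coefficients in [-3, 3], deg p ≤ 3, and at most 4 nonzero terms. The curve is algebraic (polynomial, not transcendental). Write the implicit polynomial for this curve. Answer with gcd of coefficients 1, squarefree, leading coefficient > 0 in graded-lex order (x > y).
3*x^3 - 2*x^2*y - x^2 + x*y

First, the degree is 3 — the shape is more complex than any degree-2 curve.
Next, from the visible intercepts: the visible y-axis segment lies entirely on the curve.
Finally, together with the visible shape, these determine p as stated.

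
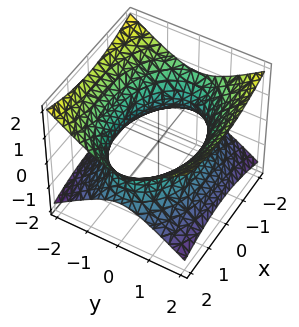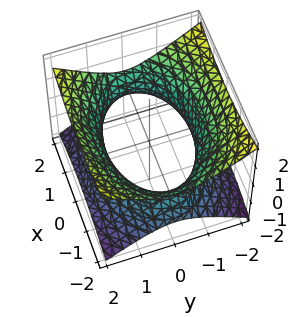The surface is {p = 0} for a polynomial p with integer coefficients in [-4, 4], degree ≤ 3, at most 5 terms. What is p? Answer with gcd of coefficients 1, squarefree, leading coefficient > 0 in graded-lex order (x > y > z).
x^2 + 2*y^2 - 3*z^2 - 3

First, the degree is 2 — one connected sheet with a waist; a quadric.
Next, symmetries: the y ↦ −y reflection is a symmetry, so y appears only in even powers; the x ↦ −x reflection is a symmetry, so x appears only in even powers; mirror symmetry z ↦ −z ⇒ only even powers of z.
Then, from the visible intercepts: no z-intercept at any integer in the box.
Finally, assembling these constraints gives the stated polynomial.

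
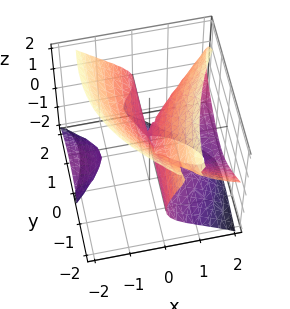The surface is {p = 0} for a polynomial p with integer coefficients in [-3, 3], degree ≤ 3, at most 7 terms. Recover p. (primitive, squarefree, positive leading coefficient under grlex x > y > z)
3*x^2*z - 2*x*y^2 - 2*y*z^2 - 2*z^3 + 2*x^2

1. I count 2 distinct pieces. They look like related sheets of one shape, so recover p as a whole.
2. The degree is 3 — no degree-2 surface has this shape.
3. Against the integer gridlines: the visible y-axis segment lies entirely on the surface; it meets the z-axis at z = 0 (among the integer gridlines); it crosses the x-axis at the gridline x = 0.
4. Matching integer coefficients to the picture gives p.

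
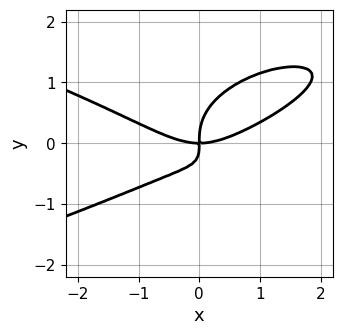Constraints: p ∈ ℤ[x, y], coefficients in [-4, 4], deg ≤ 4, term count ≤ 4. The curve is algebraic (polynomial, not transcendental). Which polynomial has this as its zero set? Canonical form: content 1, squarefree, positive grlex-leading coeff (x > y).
First, deg p = 4.
Then, reading off the gridlines: it meets the x-axis at x = 0 (among the integer gridlines); one y-axis crossing is at y = 0.
Finally, the integer polynomial consistent with all of this is the stated p.

3*y^4 + x^3 - 3*x*y^2 - 2*x*y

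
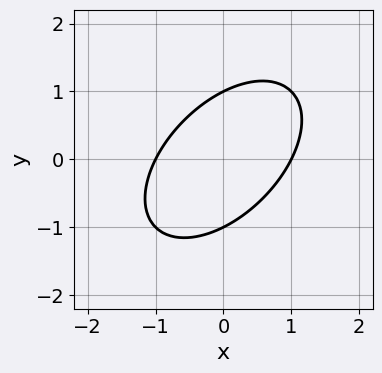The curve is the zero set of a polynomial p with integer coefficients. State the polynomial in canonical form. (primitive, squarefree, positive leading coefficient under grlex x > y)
x^2 - x*y + y^2 - 1

Degree: a generic line meets the curve in up to 2 points, so deg p = 2.
Observable constraints: the y-axis gridline crossings are at y ∈ {-1, 1}; among the integer gridlines, it crosses the x-axis at x ∈ {-1, 1}.
Assembling these constraints gives the stated polynomial.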